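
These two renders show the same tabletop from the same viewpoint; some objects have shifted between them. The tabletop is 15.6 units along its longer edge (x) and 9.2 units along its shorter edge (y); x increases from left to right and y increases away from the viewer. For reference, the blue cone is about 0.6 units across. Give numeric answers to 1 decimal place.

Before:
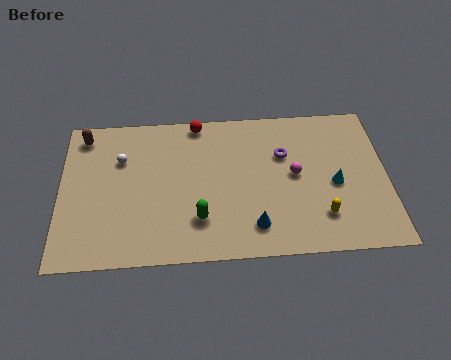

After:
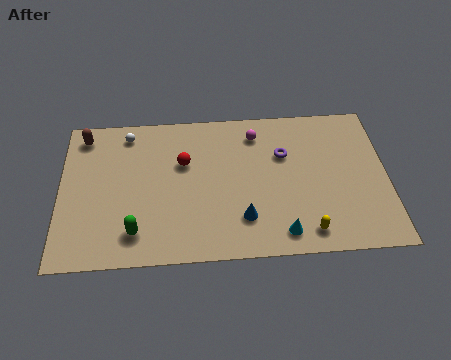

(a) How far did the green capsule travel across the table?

3.1

The green capsule moved from about (6.6, 2.4) to (3.6, 1.8), a distance of √(3.0² + 0.6²) ≈ 3.1.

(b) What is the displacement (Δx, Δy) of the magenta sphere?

(-1.8, 2.7)

The magenta sphere was at about (11.2, 4.8) and moved to about (9.4, 7.5).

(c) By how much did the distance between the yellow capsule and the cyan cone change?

-0.8

Before: roughly 2.0 units apart; after: 1.2. That's 0.8 units closer together.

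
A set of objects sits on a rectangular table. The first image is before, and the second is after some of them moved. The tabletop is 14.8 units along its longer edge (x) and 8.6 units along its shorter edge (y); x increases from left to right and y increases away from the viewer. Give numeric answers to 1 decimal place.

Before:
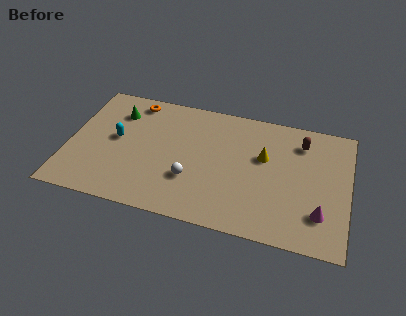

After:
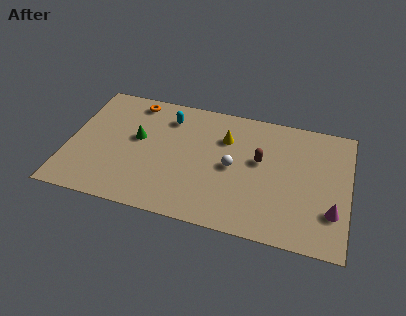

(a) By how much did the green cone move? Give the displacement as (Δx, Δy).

(1.2, -1.6)

The green cone started near (2.4, 6.5) and ended near (3.6, 4.9).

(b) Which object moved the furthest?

the cyan capsule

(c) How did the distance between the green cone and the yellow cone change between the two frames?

-3.2

Before: roughly 8.0 units apart; after: 4.8. That's 3.2 units closer together.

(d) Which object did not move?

the orange torus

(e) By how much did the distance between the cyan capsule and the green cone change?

+0.5

Before: roughly 1.9 units apart; after: 2.4. That's 0.5 units further apart.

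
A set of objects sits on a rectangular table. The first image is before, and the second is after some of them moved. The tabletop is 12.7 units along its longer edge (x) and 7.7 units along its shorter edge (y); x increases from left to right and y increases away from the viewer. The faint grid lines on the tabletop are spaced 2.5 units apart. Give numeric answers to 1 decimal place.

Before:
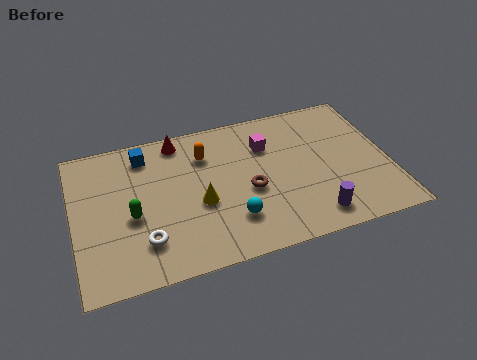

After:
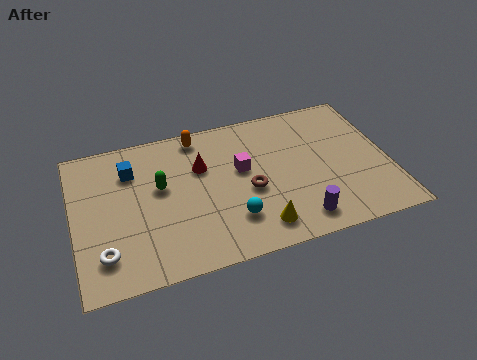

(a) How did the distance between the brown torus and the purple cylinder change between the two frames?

-0.4

They were about 3.2 units apart before and 2.8 after — 0.4 units closer together.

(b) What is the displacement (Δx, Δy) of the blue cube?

(-0.6, -0.7)

From the two frames, the blue cube sits at roughly (3.0, 6.4) before and (2.4, 5.7) after.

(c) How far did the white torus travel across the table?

1.6

The white torus was near (2.7, 1.9) before and (1.1, 1.7) after, so it travelled √(1.6² + 0.2²) ≈ 1.6 units.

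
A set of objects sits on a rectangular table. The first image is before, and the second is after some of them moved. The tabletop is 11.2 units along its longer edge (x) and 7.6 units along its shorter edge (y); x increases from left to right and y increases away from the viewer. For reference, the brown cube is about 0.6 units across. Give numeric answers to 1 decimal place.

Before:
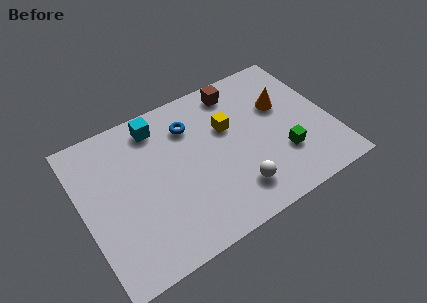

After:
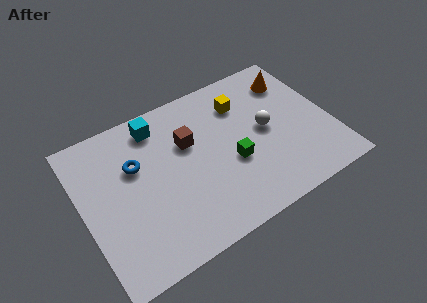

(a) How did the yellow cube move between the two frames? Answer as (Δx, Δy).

(0.8, 0.9)

From the two frames, the yellow cube sits at roughly (6.7, 4.8) before and (7.5, 5.7) after.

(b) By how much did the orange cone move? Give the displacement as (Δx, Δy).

(0.7, 1.1)

From the two frames, the orange cone sits at roughly (9.2, 4.8) before and (9.9, 5.9) after.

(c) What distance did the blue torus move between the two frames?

2.7

The blue torus was near (5.1, 5.7) before and (2.5, 4.9) after, so it travelled √(2.6² + 0.8²) ≈ 2.7 units.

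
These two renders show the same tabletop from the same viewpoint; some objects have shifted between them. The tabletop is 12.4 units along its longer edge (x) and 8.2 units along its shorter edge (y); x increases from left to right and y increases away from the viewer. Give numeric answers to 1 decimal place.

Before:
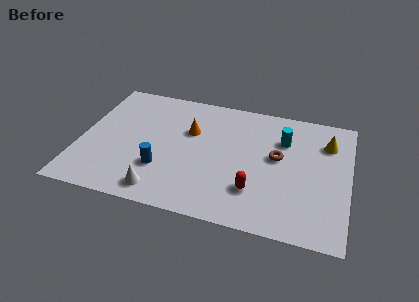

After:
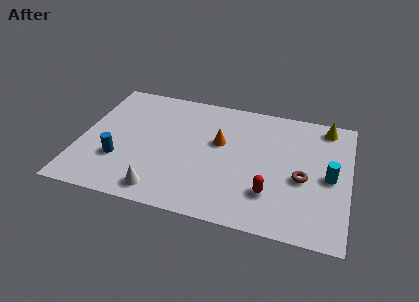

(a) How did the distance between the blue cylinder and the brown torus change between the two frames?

+2.8

They were about 5.6 units apart before and 8.4 after — 2.8 units further apart.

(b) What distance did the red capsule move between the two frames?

0.7

The red capsule moved from about (8.2, 2.2) to (8.9, 2.2), a distance of √(0.7² + 0.0²) ≈ 0.7.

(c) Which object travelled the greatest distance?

the cyan cylinder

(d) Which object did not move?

the white cone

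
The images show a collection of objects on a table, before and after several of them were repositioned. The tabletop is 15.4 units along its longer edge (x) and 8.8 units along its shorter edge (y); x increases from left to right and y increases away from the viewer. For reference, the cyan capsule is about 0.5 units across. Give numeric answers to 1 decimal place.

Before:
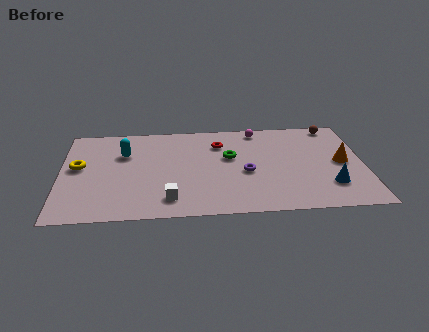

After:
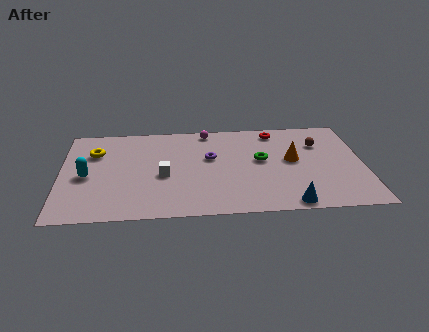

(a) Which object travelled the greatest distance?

the red torus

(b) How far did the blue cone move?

2.6

The blue cone moved from about (13.6, 2.3) to (11.5, 0.8), a distance of √(2.1² + 1.5²) ≈ 2.6.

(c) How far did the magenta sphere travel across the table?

2.6

The magenta sphere was near (10.1, 7.8) before and (7.5, 7.9) after, so it travelled √(2.6² + 0.1²) ≈ 2.6 units.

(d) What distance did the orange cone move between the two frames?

2.5

The orange cone moved from about (14.3, 4.4) to (11.8, 4.8), a distance of √(2.5² + 0.4²) ≈ 2.5.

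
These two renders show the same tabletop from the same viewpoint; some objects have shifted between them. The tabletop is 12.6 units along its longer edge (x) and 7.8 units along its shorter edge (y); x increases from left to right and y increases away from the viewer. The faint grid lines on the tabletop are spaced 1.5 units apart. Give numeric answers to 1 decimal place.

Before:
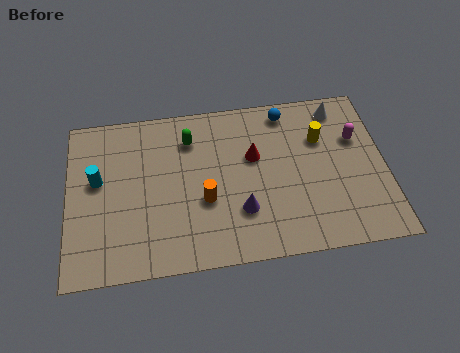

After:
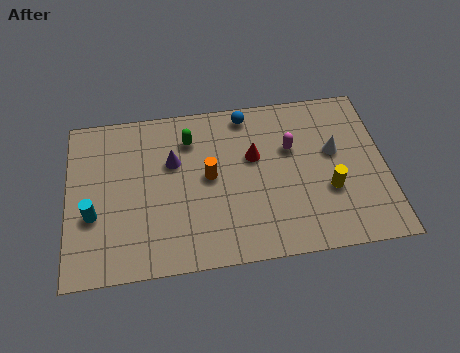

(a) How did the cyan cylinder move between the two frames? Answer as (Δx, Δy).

(-0.2, -1.6)

The cyan cylinder was at about (1.2, 4.5) and moved to about (1.0, 2.9).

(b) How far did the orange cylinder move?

1.1

The orange cylinder moved from about (5.4, 3.0) to (5.6, 4.1), a distance of √(0.2² + 1.1²) ≈ 1.1.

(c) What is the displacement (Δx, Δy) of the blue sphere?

(-1.6, 0.1)

The blue sphere started near (8.8, 6.8) and ended near (7.2, 6.9).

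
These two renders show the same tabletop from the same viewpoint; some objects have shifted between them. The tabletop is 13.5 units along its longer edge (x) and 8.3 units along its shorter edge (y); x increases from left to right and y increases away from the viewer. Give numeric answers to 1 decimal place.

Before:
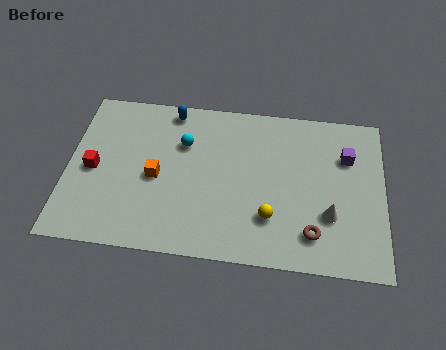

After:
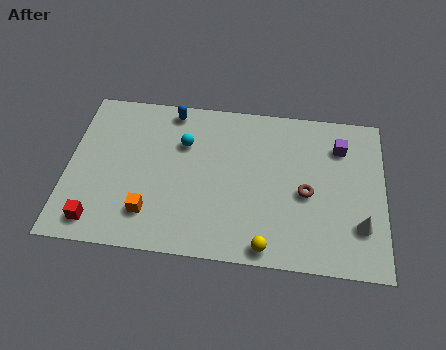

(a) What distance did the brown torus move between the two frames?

2.0

The brown torus was near (10.5, 1.7) before and (10.2, 3.7) after, so it travelled √(0.3² + 2.0²) ≈ 2.0 units.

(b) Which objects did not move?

the blue capsule and the cyan sphere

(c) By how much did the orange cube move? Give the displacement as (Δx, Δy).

(-0.2, -1.9)

The orange cube was at about (3.8, 3.8) and moved to about (3.6, 1.9).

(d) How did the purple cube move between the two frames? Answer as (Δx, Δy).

(-0.3, 0.5)

The purple cube was at about (11.9, 5.8) and moved to about (11.6, 6.3).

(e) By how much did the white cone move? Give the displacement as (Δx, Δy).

(1.3, -0.4)

The white cone started near (11.2, 2.7) and ended near (12.5, 2.3).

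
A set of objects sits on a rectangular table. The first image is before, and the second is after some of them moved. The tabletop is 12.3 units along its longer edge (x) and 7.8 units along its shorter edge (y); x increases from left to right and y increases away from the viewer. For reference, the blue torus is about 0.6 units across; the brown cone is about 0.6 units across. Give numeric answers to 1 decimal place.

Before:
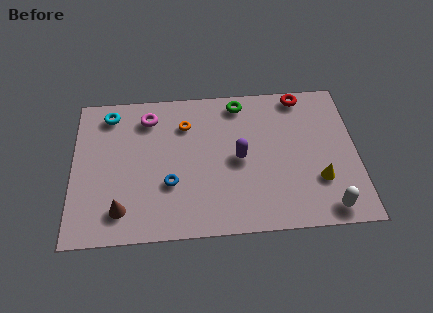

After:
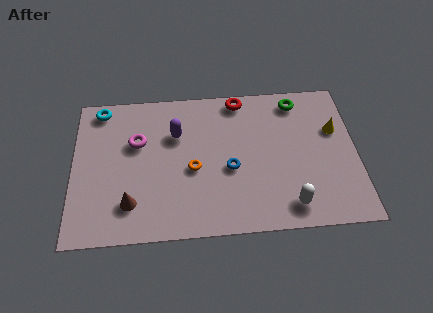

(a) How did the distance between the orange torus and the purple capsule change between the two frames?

-1.0

Before: roughly 3.0 units apart; after: 2.0. That's 1.0 units closer together.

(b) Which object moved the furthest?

the purple capsule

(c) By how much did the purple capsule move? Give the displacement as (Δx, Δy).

(-2.7, 1.5)

From the two frames, the purple capsule sits at roughly (7.2, 3.8) before and (4.5, 5.3) after.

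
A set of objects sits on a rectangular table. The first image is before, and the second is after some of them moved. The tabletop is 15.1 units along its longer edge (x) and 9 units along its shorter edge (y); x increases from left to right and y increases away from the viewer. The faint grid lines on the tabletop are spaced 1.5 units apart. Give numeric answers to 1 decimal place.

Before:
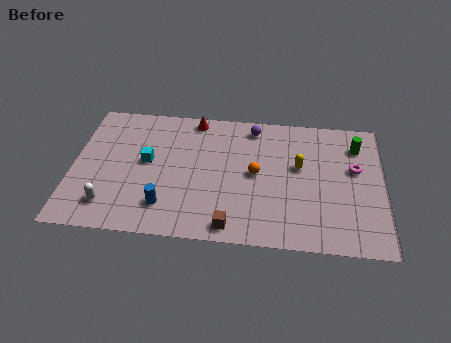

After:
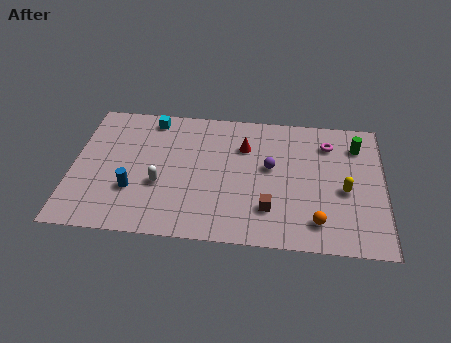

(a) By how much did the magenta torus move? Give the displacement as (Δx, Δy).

(-1.3, 1.6)

The magenta torus was at about (13.7, 5.4) and moved to about (12.4, 7.0).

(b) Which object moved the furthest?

the orange sphere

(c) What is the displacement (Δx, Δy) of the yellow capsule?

(2.2, -1.4)

The yellow capsule was at about (11.0, 5.3) and moved to about (13.2, 3.9).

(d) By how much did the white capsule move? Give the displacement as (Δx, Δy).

(2.4, 1.6)

The white capsule was at about (1.9, 1.8) and moved to about (4.3, 3.4).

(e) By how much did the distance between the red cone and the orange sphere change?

+1.2

Before: roughly 4.7 units apart; after: 5.9. That's 1.2 units further apart.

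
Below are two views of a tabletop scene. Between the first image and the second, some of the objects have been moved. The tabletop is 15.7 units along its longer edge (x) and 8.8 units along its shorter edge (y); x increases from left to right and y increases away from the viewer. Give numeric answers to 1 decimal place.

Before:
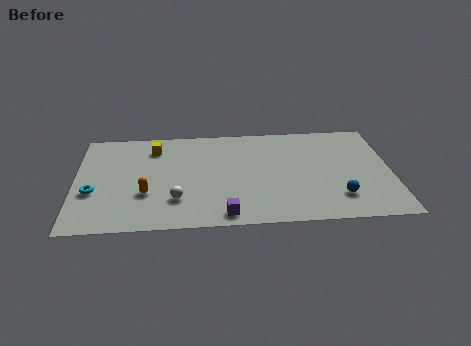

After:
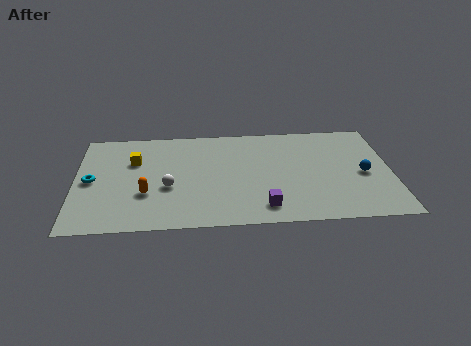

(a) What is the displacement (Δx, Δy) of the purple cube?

(1.9, 0.5)

From the two frames, the purple cube sits at roughly (7.4, 1.0) before and (9.3, 1.5) after.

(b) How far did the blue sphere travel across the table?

2.3

The blue sphere moved from about (13.0, 2.1) to (14.3, 4.0), a distance of √(1.3² + 1.9²) ≈ 2.3.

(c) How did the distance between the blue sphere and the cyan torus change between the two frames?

+1.3

The distance was about 12.2 in the first image and 13.5 in the second, so they moved 1.3 units further apart.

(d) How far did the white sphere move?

1.2

The white sphere was near (5.0, 2.4) before and (4.6, 3.5) after, so it travelled √(0.4² + 1.1²) ≈ 1.2 units.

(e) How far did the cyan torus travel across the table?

1.0

The cyan torus was near (0.9, 3.3) before and (0.8, 4.3) after, so it travelled √(0.1² + 1.0²) ≈ 1.0 units.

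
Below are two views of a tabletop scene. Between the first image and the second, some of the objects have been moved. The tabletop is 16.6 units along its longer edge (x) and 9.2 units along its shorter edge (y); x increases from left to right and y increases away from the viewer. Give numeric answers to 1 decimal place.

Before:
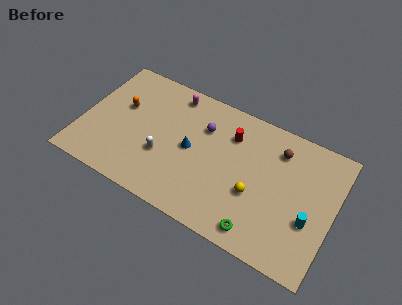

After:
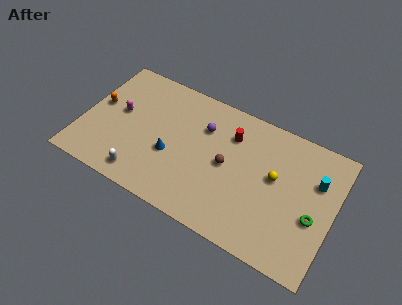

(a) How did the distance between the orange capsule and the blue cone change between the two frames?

+0.4

They were about 4.9 units apart before and 5.3 after — 0.4 units further apart.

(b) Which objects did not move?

the purple sphere and the red cylinder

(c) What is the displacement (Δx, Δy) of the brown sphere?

(-3.1, -2.6)

From the two frames, the brown sphere sits at roughly (12.7, 7.2) before and (9.6, 4.6) after.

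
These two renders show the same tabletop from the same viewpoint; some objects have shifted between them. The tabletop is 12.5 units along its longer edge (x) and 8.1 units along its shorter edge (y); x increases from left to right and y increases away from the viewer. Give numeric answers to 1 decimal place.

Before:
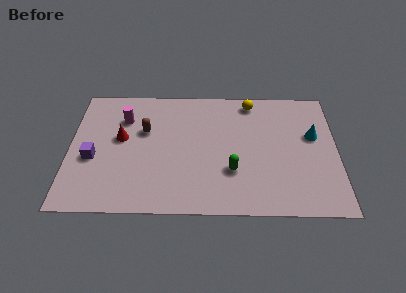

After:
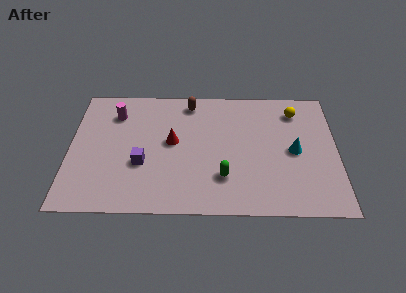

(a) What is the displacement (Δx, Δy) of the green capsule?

(-0.4, -0.4)

The green capsule was at about (7.6, 2.6) and moved to about (7.2, 2.2).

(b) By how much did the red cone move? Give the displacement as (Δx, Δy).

(2.4, -0.2)

From the two frames, the red cone sits at roughly (2.4, 4.6) before and (4.8, 4.4) after.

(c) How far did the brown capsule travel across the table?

2.8

The brown capsule moved from about (3.5, 5.1) to (5.6, 7.0), a distance of √(2.1² + 1.9²) ≈ 2.8.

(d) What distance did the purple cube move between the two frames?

2.3

The purple cube was near (1.1, 3.3) before and (3.4, 3.0) after, so it travelled √(2.3² + 0.3²) ≈ 2.3 units.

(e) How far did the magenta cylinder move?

0.5

The magenta cylinder moved from about (2.5, 5.9) to (2.1, 6.2), a distance of √(0.4² + 0.3²) ≈ 0.5.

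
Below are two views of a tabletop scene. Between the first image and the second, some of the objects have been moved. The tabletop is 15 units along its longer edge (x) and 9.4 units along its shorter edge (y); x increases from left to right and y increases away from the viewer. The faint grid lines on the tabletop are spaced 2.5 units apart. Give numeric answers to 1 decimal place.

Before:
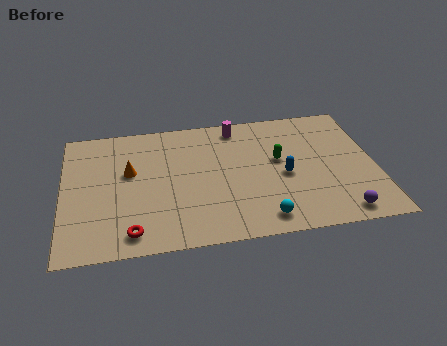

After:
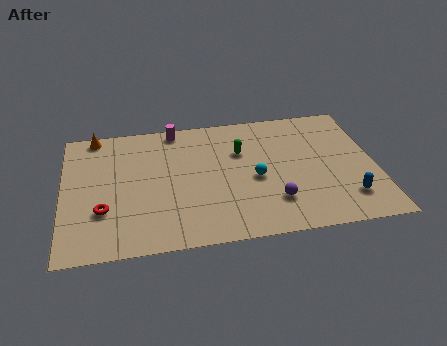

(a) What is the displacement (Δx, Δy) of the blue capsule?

(2.9, -2.1)

The blue capsule was at about (10.6, 4.2) and moved to about (13.5, 2.1).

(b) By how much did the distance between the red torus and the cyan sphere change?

+1.2

Before: roughly 6.2 units apart; after: 7.4. That's 1.2 units further apart.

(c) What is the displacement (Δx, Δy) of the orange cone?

(-1.6, 3.0)

The orange cone was at about (3.2, 5.6) and moved to about (1.6, 8.6).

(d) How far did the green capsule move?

2.0

From (10.4, 5.4) to (8.6, 6.3), the green capsule covered √(1.8² + 0.9²) ≈ 2.0 units.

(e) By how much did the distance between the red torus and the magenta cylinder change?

-2.1

The distance was about 8.7 in the first image and 6.6 in the second, so they moved 2.1 units closer together.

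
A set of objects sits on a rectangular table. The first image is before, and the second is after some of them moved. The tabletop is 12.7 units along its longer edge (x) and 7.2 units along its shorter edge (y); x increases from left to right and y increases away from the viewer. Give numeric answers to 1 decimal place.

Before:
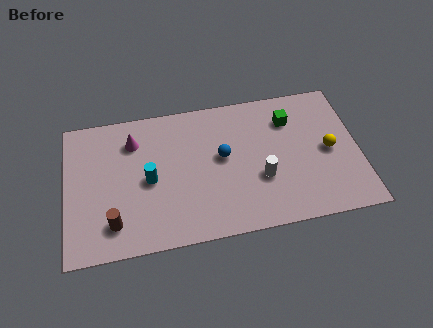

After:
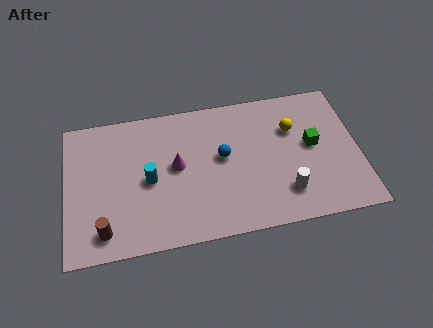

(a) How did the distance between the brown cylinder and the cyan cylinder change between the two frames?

+0.5

The distance was about 2.5 in the first image and 3.0 in the second, so they moved 0.5 units further apart.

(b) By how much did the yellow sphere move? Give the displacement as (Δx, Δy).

(-1.5, 1.4)

The yellow sphere started near (11.4, 3.5) and ended near (9.9, 4.9).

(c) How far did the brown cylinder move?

0.5

The brown cylinder was near (2.0, 1.5) before and (1.6, 1.2) after, so it travelled √(0.4² + 0.3²) ≈ 0.5 units.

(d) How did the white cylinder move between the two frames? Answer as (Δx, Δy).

(1.0, -0.9)

The white cylinder was at about (8.4, 2.6) and moved to about (9.4, 1.7).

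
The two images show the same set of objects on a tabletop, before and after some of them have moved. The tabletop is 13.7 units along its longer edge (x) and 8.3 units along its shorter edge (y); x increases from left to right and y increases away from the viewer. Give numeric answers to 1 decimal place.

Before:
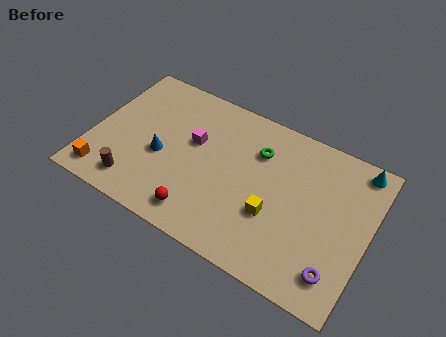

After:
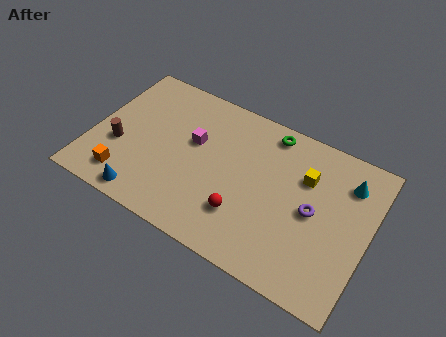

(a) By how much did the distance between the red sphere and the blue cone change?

+1.7

They were about 3.2 units apart before and 4.9 after — 1.7 units further apart.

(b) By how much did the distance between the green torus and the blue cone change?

+3.2

The distance was about 5.1 in the first image and 8.3 in the second, so they moved 3.2 units further apart.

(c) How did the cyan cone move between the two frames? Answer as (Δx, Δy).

(-0.4, -1.0)

From the two frames, the cyan cone sits at roughly (12.8, 7.4) before and (12.4, 6.4) after.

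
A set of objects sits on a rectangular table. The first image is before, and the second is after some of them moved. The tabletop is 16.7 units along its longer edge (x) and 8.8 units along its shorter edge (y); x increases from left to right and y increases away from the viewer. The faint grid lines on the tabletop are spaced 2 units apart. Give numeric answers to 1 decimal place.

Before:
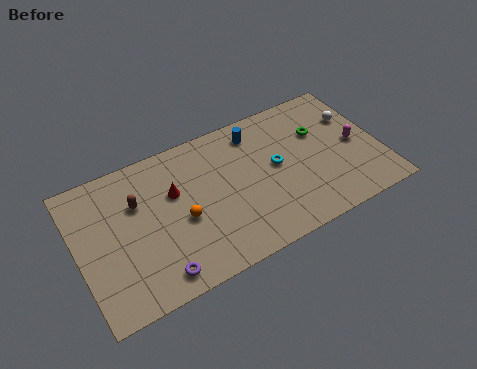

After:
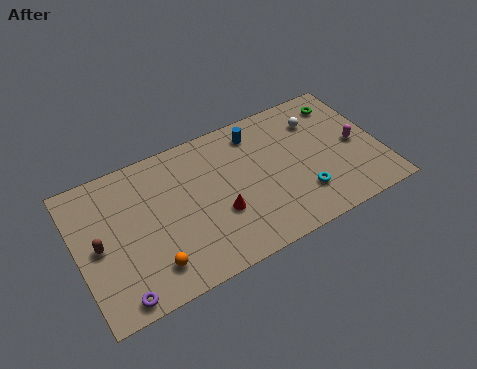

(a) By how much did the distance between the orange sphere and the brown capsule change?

+0.6

Before: roughly 3.0 units apart; after: 3.6. That's 0.6 units further apart.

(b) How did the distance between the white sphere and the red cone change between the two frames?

-3.3

They were about 10.2 units apart before and 6.9 after — 3.3 units closer together.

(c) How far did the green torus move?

2.1

The green torus was near (13.6, 5.8) before and (15.1, 7.2) after, so it travelled √(1.5² + 1.4²) ≈ 2.1 units.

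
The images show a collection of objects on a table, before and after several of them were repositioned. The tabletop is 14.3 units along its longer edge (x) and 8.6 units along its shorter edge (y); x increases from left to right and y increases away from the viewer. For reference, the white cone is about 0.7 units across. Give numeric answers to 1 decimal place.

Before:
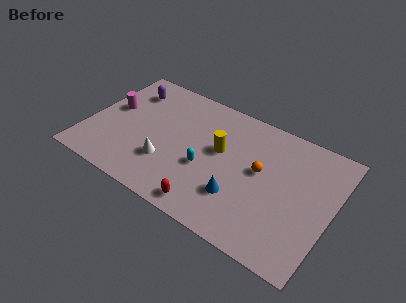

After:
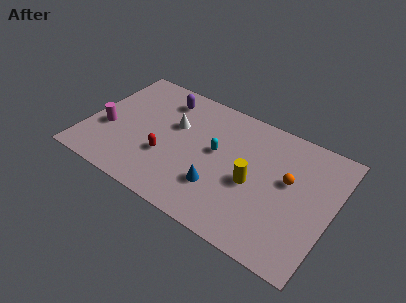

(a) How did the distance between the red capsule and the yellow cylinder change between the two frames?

+1.1

They were about 4.0 units apart before and 5.1 after — 1.1 units further apart.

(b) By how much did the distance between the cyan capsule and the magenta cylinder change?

+0.4

Before: roughly 6.1 units apart; after: 6.5. That's 0.4 units further apart.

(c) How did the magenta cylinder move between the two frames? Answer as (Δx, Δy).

(0.0, -1.6)

The magenta cylinder was at about (1.2, 4.9) and moved to about (1.2, 3.3).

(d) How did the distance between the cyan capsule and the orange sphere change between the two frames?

+0.9

The distance was about 3.3 in the first image and 4.2 in the second, so they moved 0.9 units further apart.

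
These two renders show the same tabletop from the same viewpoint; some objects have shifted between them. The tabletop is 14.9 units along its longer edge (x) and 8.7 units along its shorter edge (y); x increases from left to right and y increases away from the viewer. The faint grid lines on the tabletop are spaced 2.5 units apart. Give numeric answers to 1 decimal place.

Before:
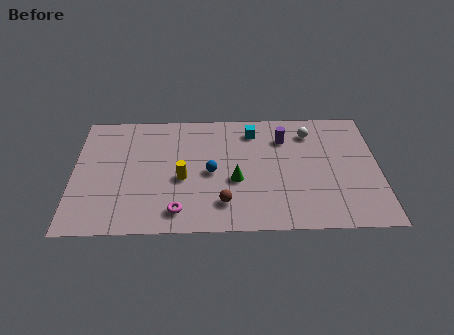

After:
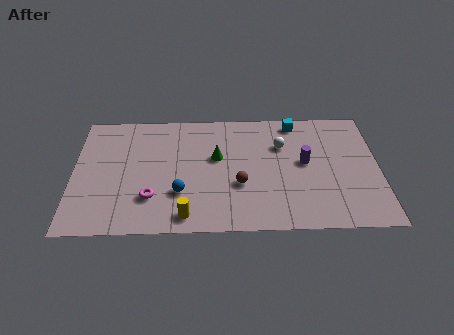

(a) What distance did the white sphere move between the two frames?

1.7

The white sphere moved from about (11.6, 6.9) to (10.2, 6.0), a distance of √(1.4² + 0.9²) ≈ 1.7.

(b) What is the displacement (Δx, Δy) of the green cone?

(-0.9, 1.7)

The green cone started near (7.9, 3.5) and ended near (7.0, 5.2).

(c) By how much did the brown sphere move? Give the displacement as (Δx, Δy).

(0.8, 1.3)

The brown sphere started near (7.3, 1.9) and ended near (8.1, 3.2).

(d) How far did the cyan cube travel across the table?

2.2

The cyan cube moved from about (8.8, 7.1) to (10.9, 7.7), a distance of √(2.1² + 0.6²) ≈ 2.2.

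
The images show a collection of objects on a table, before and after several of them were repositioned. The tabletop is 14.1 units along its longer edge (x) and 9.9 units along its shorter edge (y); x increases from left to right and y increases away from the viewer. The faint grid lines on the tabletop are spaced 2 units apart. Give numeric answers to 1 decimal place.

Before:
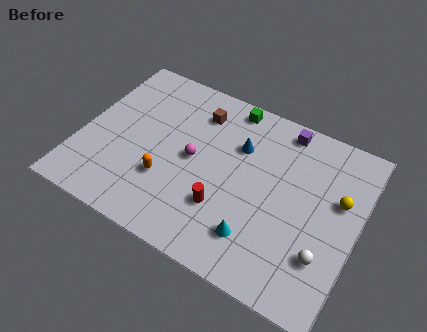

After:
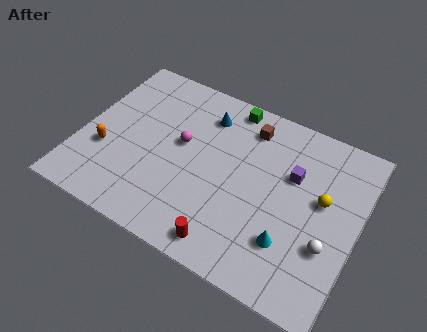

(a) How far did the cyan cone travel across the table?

1.7

The cyan cone moved from about (9.4, 2.2) to (11.0, 2.7), a distance of √(1.6² + 0.5²) ≈ 1.7.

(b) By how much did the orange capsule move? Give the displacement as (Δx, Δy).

(-3.2, 0.3)

The orange capsule started near (4.6, 3.2) and ended near (1.4, 3.5).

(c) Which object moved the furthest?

the orange capsule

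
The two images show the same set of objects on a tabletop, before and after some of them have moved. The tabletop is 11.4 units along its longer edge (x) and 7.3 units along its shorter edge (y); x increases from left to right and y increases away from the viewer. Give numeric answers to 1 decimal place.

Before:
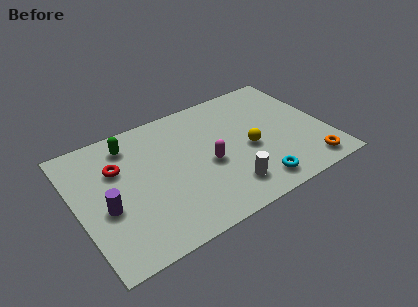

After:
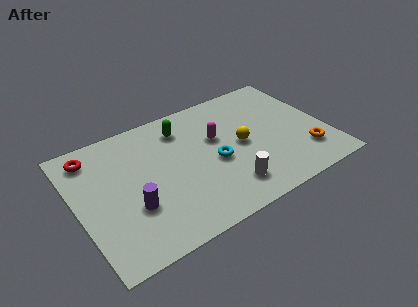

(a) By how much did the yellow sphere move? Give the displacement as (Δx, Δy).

(-0.3, 0.4)

From the two frames, the yellow sphere sits at roughly (7.8, 3.2) before and (7.5, 3.6) after.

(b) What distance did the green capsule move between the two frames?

2.4

The green capsule moved from about (2.7, 6.0) to (5.1, 5.8), a distance of √(2.4² + 0.2²) ≈ 2.4.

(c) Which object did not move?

the white cylinder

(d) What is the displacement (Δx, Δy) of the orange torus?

(0.0, 0.8)

The orange torus was at about (10.2, 1.0) and moved to about (10.2, 1.8).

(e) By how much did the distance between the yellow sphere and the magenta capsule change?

-0.6

The distance was about 1.9 in the first image and 1.3 in the second, so they moved 0.6 units closer together.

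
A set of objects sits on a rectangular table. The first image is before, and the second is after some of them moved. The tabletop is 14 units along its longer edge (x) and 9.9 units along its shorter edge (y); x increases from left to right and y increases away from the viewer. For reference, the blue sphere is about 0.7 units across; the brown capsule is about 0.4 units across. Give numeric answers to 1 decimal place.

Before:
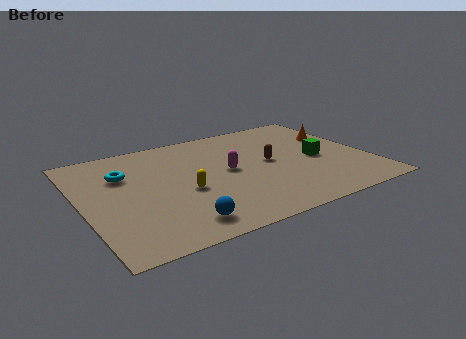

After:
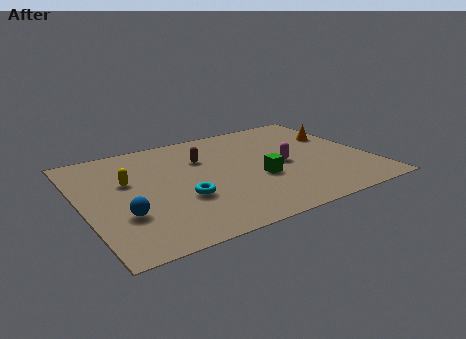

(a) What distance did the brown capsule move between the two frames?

3.5

From (9.2, 5.1) to (6.1, 6.8), the brown capsule covered √(3.1² + 1.7²) ≈ 3.5 units.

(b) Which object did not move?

the orange cone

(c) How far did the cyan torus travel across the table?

4.1

From (2.2, 6.8) to (4.6, 3.5), the cyan torus covered √(2.4² + 3.3²) ≈ 4.1 units.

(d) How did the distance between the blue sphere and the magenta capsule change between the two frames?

+3.5

Before: roughly 4.7 units apart; after: 8.2. That's 3.5 units further apart.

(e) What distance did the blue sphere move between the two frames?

2.9

From (4.1, 1.5) to (1.7, 3.2), the blue sphere covered √(2.4² + 1.7²) ≈ 2.9 units.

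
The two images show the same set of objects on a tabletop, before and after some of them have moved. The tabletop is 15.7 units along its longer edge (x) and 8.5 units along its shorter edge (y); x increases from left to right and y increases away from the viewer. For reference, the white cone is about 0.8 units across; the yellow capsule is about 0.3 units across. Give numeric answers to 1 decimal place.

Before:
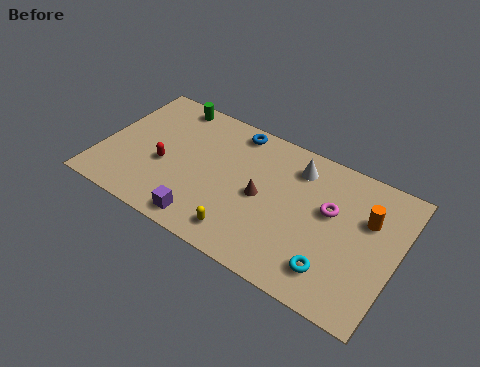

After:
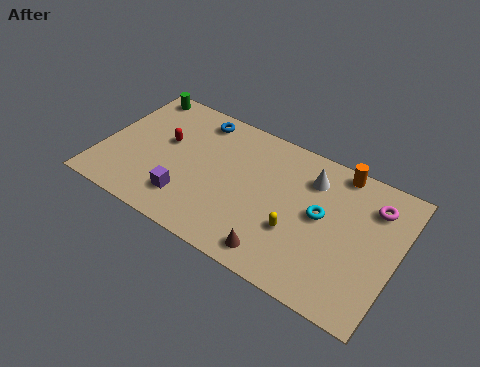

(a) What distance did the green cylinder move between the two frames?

1.8

From (3.0, 7.6) to (1.2, 7.6), the green cylinder covered √(1.8² + 0.0²) ≈ 1.8 units.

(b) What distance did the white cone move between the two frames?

0.9

The white cone was near (10.1, 6.8) before and (10.9, 6.5) after, so it travelled √(0.8² + 0.3²) ≈ 0.9 units.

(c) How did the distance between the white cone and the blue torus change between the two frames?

+2.8

Before: roughly 3.6 units apart; after: 6.4. That's 2.8 units further apart.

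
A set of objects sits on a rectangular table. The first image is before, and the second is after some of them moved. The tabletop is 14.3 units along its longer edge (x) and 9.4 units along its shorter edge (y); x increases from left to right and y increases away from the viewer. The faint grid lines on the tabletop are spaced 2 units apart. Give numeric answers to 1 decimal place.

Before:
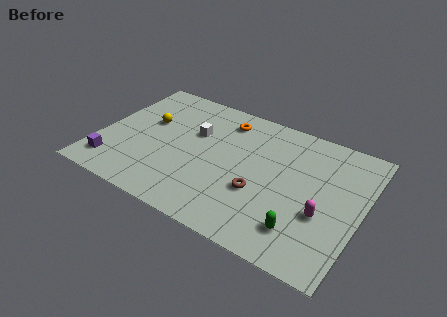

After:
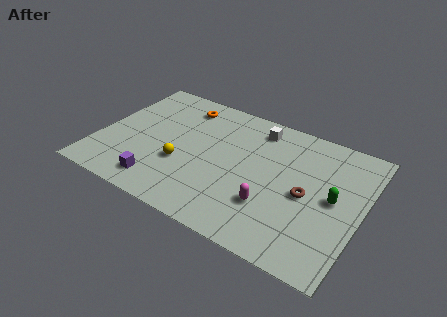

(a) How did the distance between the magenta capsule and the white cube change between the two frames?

-2.5

Before: roughly 7.8 units apart; after: 5.3. That's 2.5 units closer together.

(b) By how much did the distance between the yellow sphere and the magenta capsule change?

-5.2

They were about 10.2 units apart before and 5.0 after — 5.2 units closer together.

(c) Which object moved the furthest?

the white cube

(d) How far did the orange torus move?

2.4

The orange torus was near (6.4, 7.7) before and (4.0, 7.8) after, so it travelled √(2.4² + 0.1²) ≈ 2.4 units.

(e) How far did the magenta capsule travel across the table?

2.8

The magenta capsule was near (12.4, 3.5) before and (9.7, 2.8) after, so it travelled √(2.7² + 0.7²) ≈ 2.8 units.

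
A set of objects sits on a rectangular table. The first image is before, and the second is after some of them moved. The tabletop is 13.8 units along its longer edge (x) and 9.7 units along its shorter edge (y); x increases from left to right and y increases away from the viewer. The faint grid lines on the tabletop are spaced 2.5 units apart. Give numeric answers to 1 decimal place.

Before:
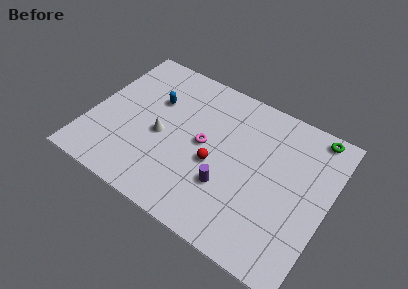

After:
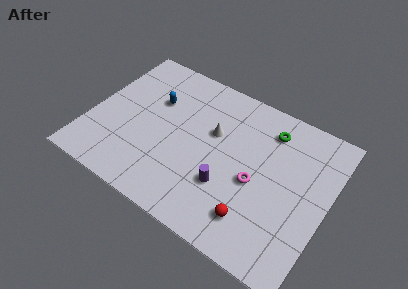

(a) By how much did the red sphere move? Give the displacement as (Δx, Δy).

(2.7, -2.1)

The red sphere started near (7.4, 4.1) and ended near (10.1, 2.0).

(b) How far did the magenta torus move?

3.3

The magenta torus moved from about (6.6, 5.0) to (9.8, 4.2), a distance of √(3.2² + 0.8²) ≈ 3.3.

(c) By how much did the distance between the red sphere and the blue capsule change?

+3.4

The distance was about 4.6 in the first image and 8.0 in the second, so they moved 3.4 units further apart.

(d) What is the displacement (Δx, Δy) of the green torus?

(-2.5, -1.0)

The green torus started near (12.5, 8.8) and ended near (10.0, 7.8).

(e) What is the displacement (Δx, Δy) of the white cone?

(2.8, 1.7)

The white cone started near (4.2, 4.3) and ended near (7.0, 6.0).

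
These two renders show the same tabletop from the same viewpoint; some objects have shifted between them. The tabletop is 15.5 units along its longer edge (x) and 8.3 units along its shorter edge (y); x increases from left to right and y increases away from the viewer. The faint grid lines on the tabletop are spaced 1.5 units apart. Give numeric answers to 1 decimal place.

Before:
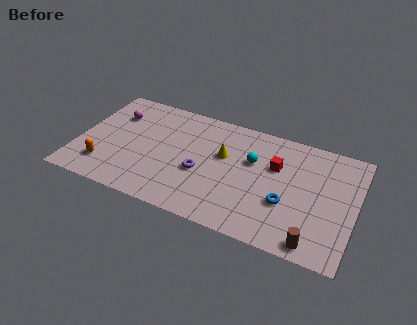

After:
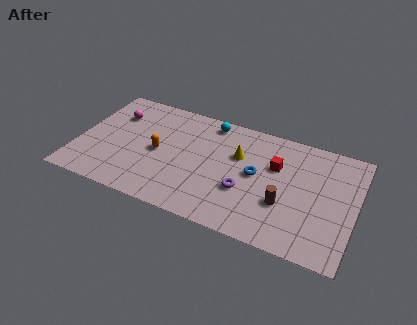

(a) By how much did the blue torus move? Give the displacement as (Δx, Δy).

(-1.8, 1.4)

The blue torus was at about (11.8, 3.0) and moved to about (10.0, 4.4).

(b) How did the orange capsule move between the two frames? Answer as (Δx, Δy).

(2.8, 2.1)

The orange capsule was at about (1.7, 1.9) and moved to about (4.5, 4.0).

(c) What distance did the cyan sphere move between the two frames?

3.3

From (9.7, 5.3) to (7.1, 7.3), the cyan sphere covered √(2.6² + 2.0²) ≈ 3.3 units.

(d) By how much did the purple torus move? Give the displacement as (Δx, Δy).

(2.5, -0.4)

The purple torus started near (7.0, 3.4) and ended near (9.5, 3.0).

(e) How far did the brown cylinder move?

2.7

From (13.5, 0.9) to (11.7, 2.9), the brown cylinder covered √(1.8² + 2.0²) ≈ 2.7 units.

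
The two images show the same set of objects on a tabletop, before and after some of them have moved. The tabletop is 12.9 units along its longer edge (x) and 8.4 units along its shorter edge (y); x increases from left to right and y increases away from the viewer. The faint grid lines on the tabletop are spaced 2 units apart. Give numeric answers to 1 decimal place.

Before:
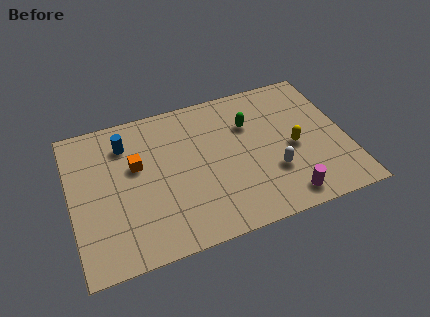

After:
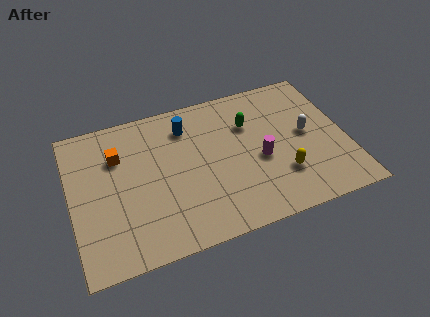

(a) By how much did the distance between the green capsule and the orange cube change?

+0.8

They were about 5.4 units apart before and 6.2 after — 0.8 units further apart.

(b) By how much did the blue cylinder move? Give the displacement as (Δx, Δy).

(2.9, 0.1)

The blue cylinder was at about (2.7, 6.5) and moved to about (5.6, 6.6).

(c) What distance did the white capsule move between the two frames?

2.5

The white capsule moved from about (9.3, 2.7) to (11.1, 4.4), a distance of √(1.8² + 1.7²) ≈ 2.5.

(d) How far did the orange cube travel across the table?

1.1

The orange cube was near (3.1, 5.1) before and (2.3, 5.9) after, so it travelled √(0.8² + 0.8²) ≈ 1.1 units.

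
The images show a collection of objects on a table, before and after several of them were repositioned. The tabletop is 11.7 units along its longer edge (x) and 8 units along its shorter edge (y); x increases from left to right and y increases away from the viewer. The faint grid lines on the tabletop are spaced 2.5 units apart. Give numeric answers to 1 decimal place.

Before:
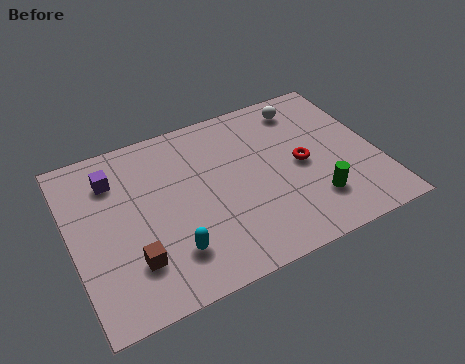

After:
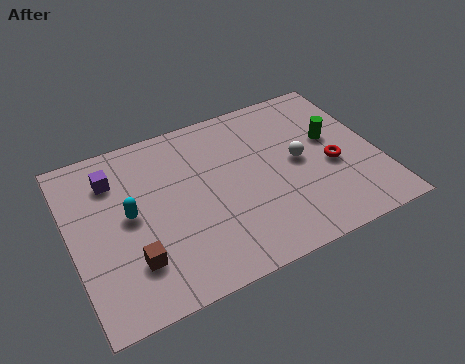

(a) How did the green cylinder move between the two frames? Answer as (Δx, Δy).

(1.1, 2.7)

The green cylinder was at about (9.0, 2.0) and moved to about (10.1, 4.7).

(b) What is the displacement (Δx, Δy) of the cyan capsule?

(-1.3, 2.3)

The cyan capsule was at about (3.5, 1.9) and moved to about (2.2, 4.2).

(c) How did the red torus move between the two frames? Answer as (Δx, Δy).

(1.1, -0.5)

From the two frames, the red torus sits at roughly (8.8, 3.9) before and (9.9, 3.4) after.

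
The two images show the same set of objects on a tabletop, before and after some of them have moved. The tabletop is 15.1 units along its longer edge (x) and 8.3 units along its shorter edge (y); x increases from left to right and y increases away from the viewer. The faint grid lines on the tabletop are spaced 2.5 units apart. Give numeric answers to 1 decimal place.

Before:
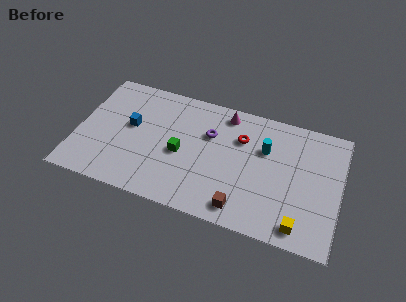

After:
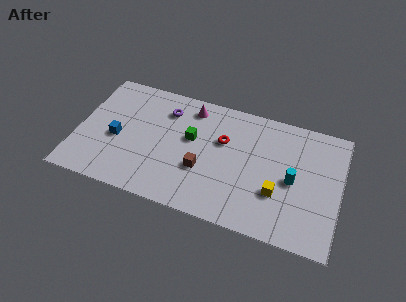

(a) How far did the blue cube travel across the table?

1.3

The blue cube was near (3.0, 4.7) before and (2.3, 3.6) after, so it travelled √(0.7² + 1.1²) ≈ 1.3 units.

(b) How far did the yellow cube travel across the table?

2.2

The yellow cube was near (13.0, 1.1) before and (11.6, 2.8) after, so it travelled √(1.4² + 1.7²) ≈ 2.2 units.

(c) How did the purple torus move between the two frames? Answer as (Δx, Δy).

(-2.6, 0.9)

From the two frames, the purple torus sits at roughly (7.5, 5.5) before and (4.9, 6.4) after.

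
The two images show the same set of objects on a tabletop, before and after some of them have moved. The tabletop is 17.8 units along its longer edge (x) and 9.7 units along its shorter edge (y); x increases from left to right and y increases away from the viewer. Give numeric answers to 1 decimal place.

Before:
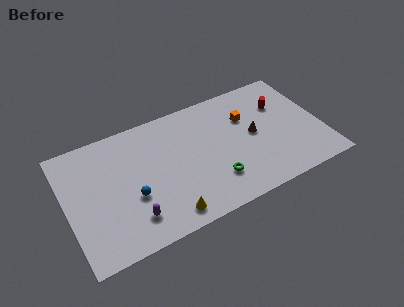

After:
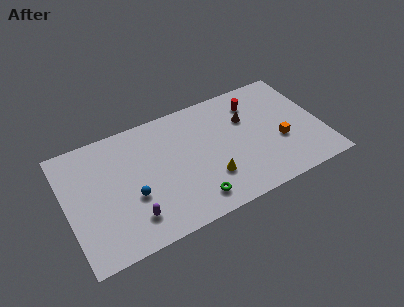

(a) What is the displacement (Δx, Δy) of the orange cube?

(2.0, -2.9)

The orange cube was at about (12.8, 6.6) and moved to about (14.8, 3.7).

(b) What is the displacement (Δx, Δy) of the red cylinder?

(-1.8, 0.9)

The red cylinder was at about (15.3, 6.7) and moved to about (13.5, 7.6).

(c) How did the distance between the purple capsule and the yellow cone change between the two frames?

+3.1

Before: roughly 2.4 units apart; after: 5.5. That's 3.1 units further apart.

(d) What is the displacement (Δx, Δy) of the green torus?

(-1.6, -0.9)

From the two frames, the green torus sits at roughly (10.0, 2.5) before and (8.4, 1.6) after.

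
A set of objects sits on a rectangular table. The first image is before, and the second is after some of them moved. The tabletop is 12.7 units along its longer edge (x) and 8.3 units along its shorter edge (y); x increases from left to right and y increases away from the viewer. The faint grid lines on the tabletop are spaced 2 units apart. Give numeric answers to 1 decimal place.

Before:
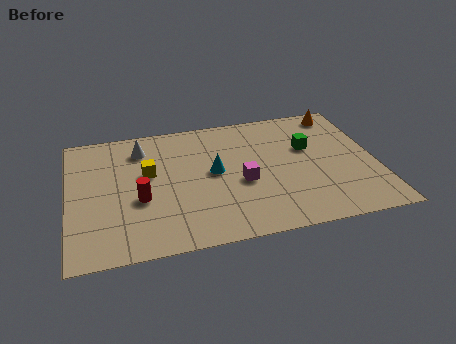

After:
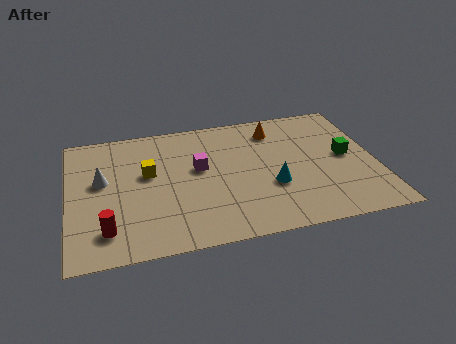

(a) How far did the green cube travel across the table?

1.7

The green cube was near (10.0, 5.2) before and (11.5, 4.3) after, so it travelled √(1.5² + 0.9²) ≈ 1.7 units.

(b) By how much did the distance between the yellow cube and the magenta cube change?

-1.9

Before: roughly 4.0 units apart; after: 2.1. That's 1.9 units closer together.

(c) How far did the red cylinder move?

2.1

From (2.9, 3.3) to (1.5, 1.7), the red cylinder covered √(1.4² + 1.6²) ≈ 2.1 units.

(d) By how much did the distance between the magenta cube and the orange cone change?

-2.0

The distance was about 5.8 in the first image and 3.8 in the second, so they moved 2.0 units closer together.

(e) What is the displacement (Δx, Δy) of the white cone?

(-1.7, -1.8)

The white cone was at about (3.1, 6.6) and moved to about (1.4, 4.8).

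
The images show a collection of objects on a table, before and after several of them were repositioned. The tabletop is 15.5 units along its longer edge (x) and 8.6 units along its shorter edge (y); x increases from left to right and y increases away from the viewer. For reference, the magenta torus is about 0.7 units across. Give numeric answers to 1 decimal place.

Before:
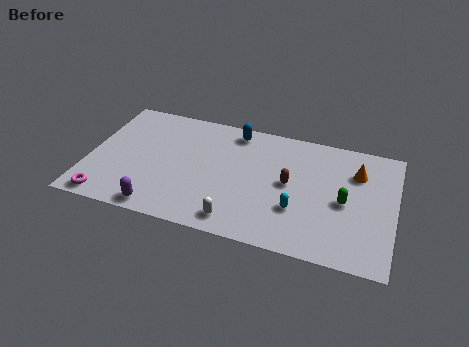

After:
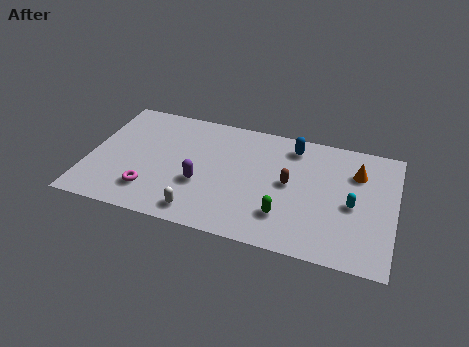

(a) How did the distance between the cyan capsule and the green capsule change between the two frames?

+1.1

Before: roughly 2.6 units apart; after: 3.7. That's 1.1 units further apart.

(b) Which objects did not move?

the orange cone and the brown capsule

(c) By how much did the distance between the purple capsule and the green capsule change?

-5.2

Before: roughly 9.6 units apart; after: 4.4. That's 5.2 units closer together.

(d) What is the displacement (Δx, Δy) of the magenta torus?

(2.1, 1.1)

From the two frames, the magenta torus sits at roughly (1.2, 0.9) before and (3.3, 2.0) after.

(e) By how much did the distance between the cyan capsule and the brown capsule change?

+1.5

The distance was about 1.8 in the first image and 3.3 in the second, so they moved 1.5 units further apart.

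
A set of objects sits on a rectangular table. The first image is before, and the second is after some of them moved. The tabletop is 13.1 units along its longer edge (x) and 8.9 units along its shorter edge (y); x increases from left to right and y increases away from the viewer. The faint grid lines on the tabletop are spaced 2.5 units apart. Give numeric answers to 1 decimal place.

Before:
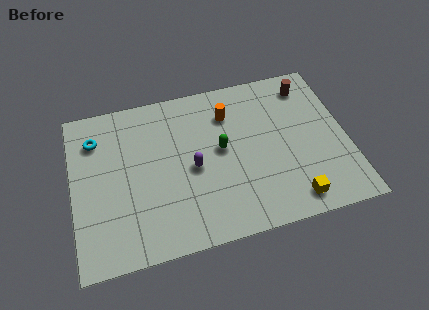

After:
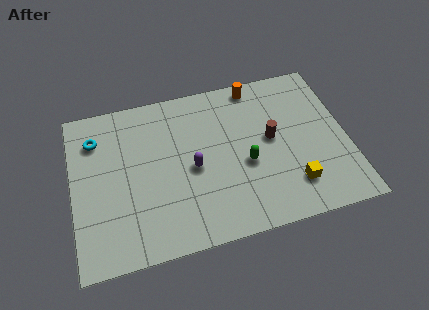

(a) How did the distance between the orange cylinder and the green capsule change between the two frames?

+2.4

They were about 2.0 units apart before and 4.4 after — 2.4 units further apart.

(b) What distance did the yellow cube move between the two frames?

0.8

The yellow cube was near (10.2, 1.2) before and (10.3, 2.0) after, so it travelled √(0.1² + 0.8²) ≈ 0.8 units.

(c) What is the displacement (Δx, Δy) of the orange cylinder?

(1.4, 1.3)

The orange cylinder was at about (7.6, 6.7) and moved to about (9.0, 8.0).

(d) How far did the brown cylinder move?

3.3

From (11.5, 7.4) to (9.5, 4.8), the brown cylinder covered √(2.0² + 2.6²) ≈ 3.3 units.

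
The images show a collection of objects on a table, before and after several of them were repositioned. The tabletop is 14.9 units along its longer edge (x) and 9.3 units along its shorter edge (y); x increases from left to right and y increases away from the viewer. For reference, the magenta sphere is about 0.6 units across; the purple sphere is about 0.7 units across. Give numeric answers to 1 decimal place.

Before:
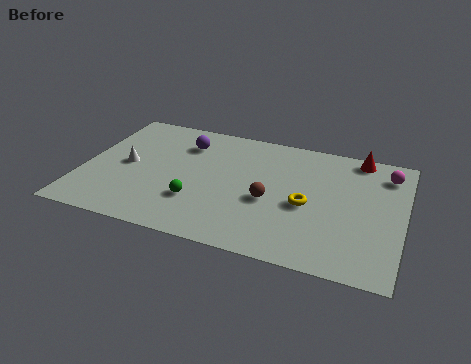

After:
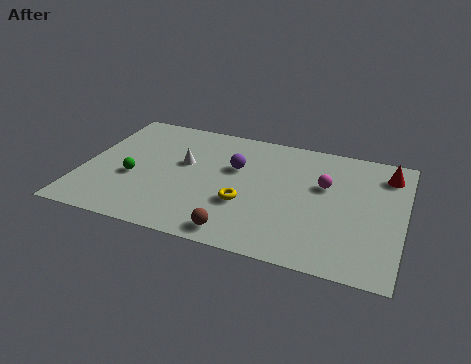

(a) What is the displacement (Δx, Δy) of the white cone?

(2.6, 0.9)

The white cone was at about (2.0, 4.6) and moved to about (4.6, 5.5).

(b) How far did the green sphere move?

3.2

From (5.5, 2.8) to (2.4, 3.7), the green sphere covered √(3.1² + 0.9²) ≈ 3.2 units.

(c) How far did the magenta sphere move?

3.3

The magenta sphere was near (14.0, 7.5) before and (11.2, 5.8) after, so it travelled √(2.8² + 1.7²) ≈ 3.3 units.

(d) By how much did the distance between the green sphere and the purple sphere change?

+0.7

They were about 4.4 units apart before and 5.1 after — 0.7 units further apart.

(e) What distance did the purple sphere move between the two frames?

2.8

The purple sphere was near (4.5, 7.1) before and (7.0, 5.9) after, so it travelled √(2.5² + 1.2²) ≈ 2.8 units.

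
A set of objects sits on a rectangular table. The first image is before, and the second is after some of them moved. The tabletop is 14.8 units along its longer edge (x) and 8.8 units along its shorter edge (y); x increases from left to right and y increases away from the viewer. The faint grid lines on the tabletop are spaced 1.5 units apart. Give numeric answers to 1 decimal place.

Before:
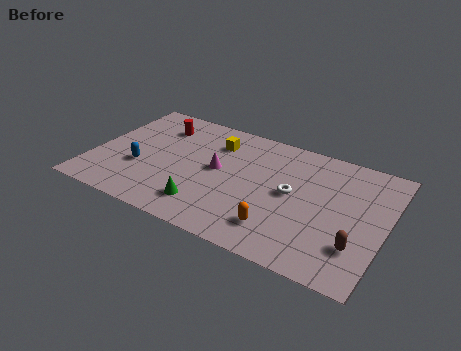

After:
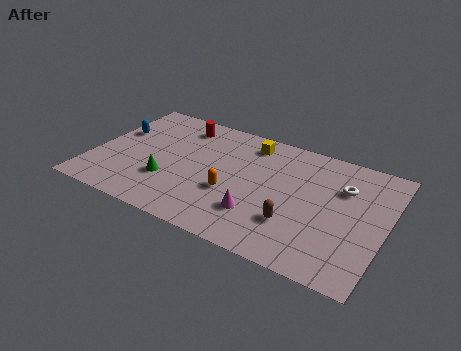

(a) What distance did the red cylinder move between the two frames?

1.2

The red cylinder was near (2.9, 6.8) before and (4.0, 7.3) after, so it travelled √(1.1² + 0.5²) ≈ 1.2 units.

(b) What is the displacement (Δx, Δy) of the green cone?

(-2.1, 1.0)

From the two frames, the green cone sits at roughly (6.1, 1.8) before and (4.0, 2.8) after.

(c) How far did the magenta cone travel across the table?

3.3

From (6.3, 4.7) to (8.7, 2.4), the magenta cone covered √(2.4² + 2.3²) ≈ 3.3 units.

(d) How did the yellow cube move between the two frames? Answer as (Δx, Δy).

(1.7, 0.7)

The yellow cube was at about (5.9, 6.7) and moved to about (7.6, 7.4).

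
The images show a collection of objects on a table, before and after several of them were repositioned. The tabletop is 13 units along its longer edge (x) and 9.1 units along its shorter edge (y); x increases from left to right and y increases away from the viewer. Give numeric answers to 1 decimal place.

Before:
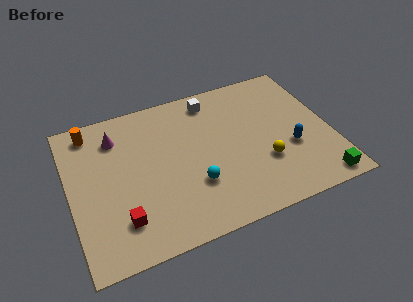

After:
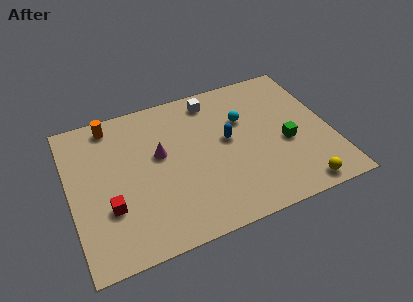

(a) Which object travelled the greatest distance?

the cyan sphere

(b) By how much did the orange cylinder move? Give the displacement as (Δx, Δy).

(1.0, 0.1)

From the two frames, the orange cylinder sits at roughly (1.3, 7.9) before and (2.3, 8.0) after.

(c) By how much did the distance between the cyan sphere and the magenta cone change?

-1.1

The distance was about 5.5 in the first image and 4.4 in the second, so they moved 1.1 units closer together.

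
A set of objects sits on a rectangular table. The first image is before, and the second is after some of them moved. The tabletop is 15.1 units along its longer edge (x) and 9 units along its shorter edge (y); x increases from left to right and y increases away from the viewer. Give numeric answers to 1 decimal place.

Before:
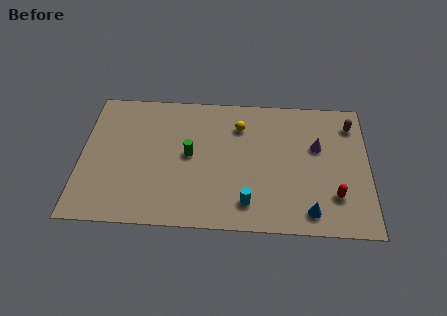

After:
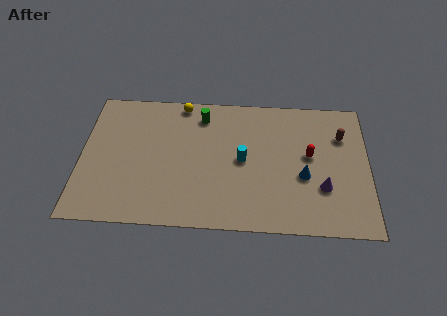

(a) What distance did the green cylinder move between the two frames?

2.8

From (5.7, 4.7) to (6.3, 7.4), the green cylinder covered √(0.6² + 2.7²) ≈ 2.8 units.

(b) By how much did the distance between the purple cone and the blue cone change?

-3.1

They were about 4.3 units apart before and 1.2 after — 3.1 units closer together.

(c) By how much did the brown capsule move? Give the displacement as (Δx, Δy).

(-0.5, -0.8)

The brown capsule was at about (14.2, 7.2) and moved to about (13.7, 6.4).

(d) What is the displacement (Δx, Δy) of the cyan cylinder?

(-0.3, 2.8)

The cyan cylinder started near (8.8, 1.7) and ended near (8.5, 4.5).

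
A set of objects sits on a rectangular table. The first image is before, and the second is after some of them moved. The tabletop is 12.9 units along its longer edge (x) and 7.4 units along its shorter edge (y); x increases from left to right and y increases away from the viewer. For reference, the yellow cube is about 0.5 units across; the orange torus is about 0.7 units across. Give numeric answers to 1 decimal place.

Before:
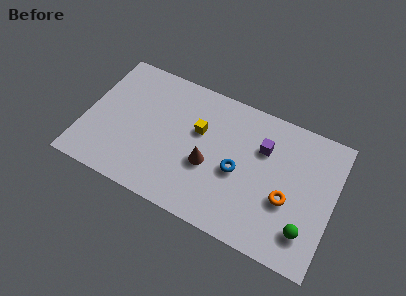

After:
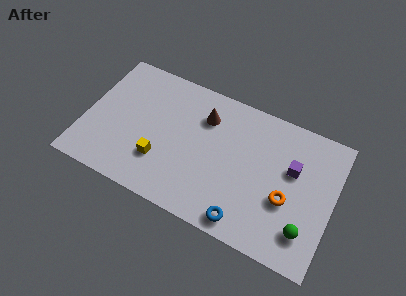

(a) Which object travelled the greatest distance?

the yellow cube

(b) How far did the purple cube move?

1.7

The purple cube was near (9.1, 5.1) before and (10.7, 4.6) after, so it travelled √(1.6² + 0.5²) ≈ 1.7 units.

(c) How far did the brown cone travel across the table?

2.5

From (6.5, 3.0) to (6.0, 5.5), the brown cone covered √(0.5² + 2.5²) ≈ 2.5 units.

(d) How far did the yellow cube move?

2.9

The yellow cube was near (5.8, 4.6) before and (4.1, 2.2) after, so it travelled √(1.7² + 2.4²) ≈ 2.9 units.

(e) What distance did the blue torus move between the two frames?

2.5

The blue torus moved from about (8.0, 3.3) to (8.7, 0.9), a distance of √(0.7² + 2.4²) ≈ 2.5.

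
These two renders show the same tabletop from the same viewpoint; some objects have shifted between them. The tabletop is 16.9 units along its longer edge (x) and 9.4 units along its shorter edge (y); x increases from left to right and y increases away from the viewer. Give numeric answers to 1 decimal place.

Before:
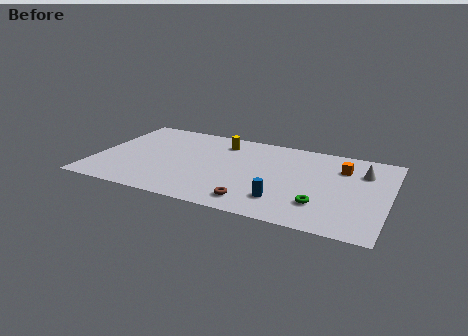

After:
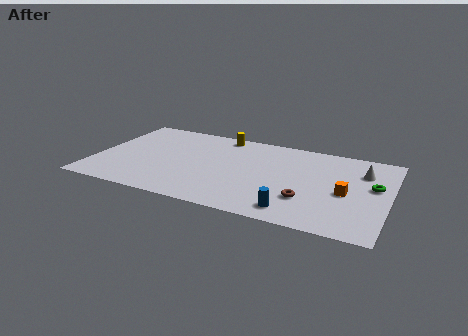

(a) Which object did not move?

the white cone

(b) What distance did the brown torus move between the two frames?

3.2

The brown torus moved from about (9.5, 1.5) to (12.4, 2.8), a distance of √(2.9² + 1.3²) ≈ 3.2.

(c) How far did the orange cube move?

2.7

The orange cube was near (14.1, 6.9) before and (14.5, 4.2) after, so it travelled √(0.4² + 2.7²) ≈ 2.7 units.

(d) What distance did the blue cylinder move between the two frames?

1.1

From (11.1, 2.2) to (11.8, 1.4), the blue cylinder covered √(0.7² + 0.8²) ≈ 1.1 units.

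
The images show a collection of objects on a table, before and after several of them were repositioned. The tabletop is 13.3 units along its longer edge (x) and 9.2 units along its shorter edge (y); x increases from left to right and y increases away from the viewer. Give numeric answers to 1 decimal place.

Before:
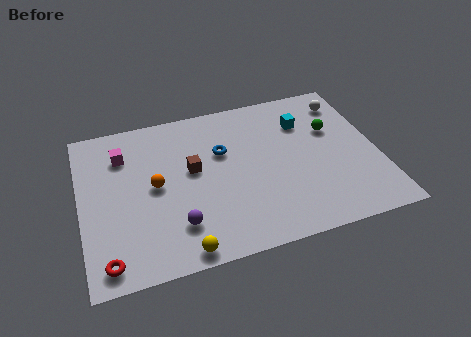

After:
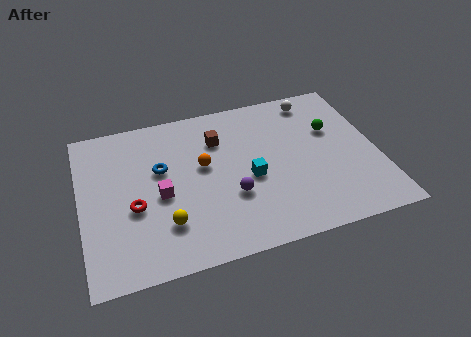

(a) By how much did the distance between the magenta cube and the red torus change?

-4.6

Before: roughly 5.9 units apart; after: 1.3. That's 4.6 units closer together.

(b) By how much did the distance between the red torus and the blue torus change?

-4.9

They were about 7.2 units apart before and 2.3 after — 4.9 units closer together.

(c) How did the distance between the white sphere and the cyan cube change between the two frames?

+3.0

The distance was about 2.2 in the first image and 5.2 in the second, so they moved 3.0 units further apart.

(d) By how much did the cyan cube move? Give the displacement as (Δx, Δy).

(-2.7, -2.7)

From the two frames, the cyan cube sits at roughly (10.2, 6.7) before and (7.5, 4.0) after.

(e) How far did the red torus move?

2.9

The red torus moved from about (1.0, 1.1) to (2.3, 3.7), a distance of √(1.3² + 2.6²) ≈ 2.9.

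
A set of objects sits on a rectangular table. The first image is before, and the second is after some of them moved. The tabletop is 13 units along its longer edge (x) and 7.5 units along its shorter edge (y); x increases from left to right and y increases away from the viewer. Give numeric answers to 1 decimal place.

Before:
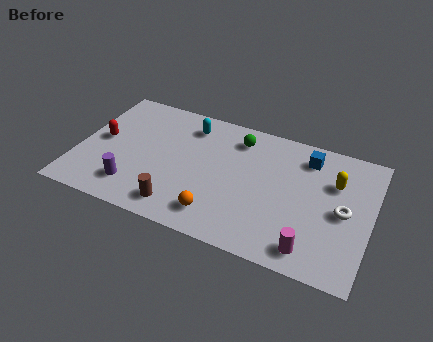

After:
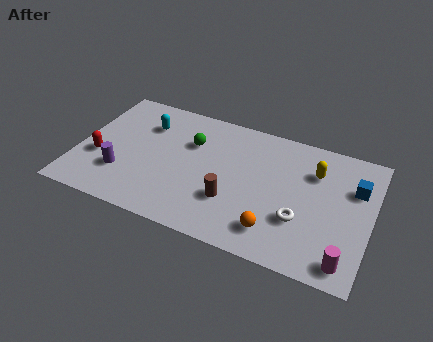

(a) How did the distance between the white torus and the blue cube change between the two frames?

+0.3

The distance was about 3.1 in the first image and 3.4 in the second, so they moved 0.3 units further apart.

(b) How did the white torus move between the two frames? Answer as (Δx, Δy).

(-1.8, -1.1)

The white torus started near (11.8, 3.6) and ended near (10.0, 2.5).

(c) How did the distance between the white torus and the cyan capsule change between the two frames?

+0.3

The distance was about 7.5 in the first image and 7.8 in the second, so they moved 0.3 units further apart.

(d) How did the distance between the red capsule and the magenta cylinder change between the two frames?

+1.2

The distance was about 10.0 in the first image and 11.2 in the second, so they moved 1.2 units further apart.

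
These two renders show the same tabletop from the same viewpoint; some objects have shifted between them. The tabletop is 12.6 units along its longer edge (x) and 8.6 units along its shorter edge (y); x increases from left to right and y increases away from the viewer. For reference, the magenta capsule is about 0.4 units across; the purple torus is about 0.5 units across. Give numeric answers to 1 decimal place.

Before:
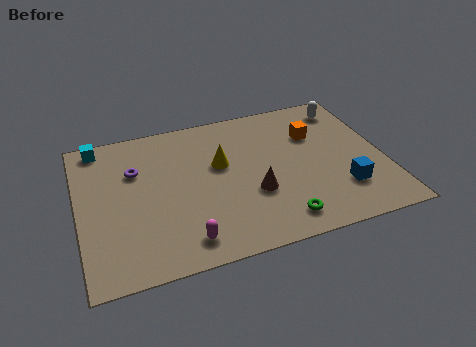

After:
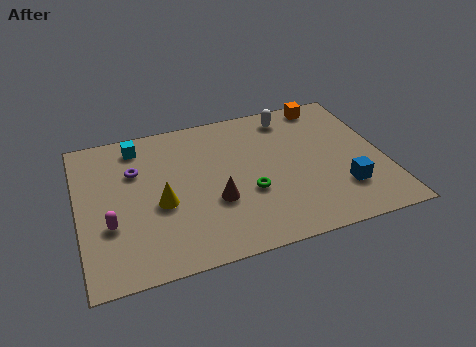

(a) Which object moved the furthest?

the magenta capsule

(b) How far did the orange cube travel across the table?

1.9

The orange cube was near (9.9, 5.9) before and (10.6, 7.7) after, so it travelled √(0.7² + 1.8²) ≈ 1.9 units.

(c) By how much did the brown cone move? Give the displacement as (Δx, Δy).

(-1.6, 0.0)

The brown cone was at about (7.1, 3.1) and moved to about (5.5, 3.1).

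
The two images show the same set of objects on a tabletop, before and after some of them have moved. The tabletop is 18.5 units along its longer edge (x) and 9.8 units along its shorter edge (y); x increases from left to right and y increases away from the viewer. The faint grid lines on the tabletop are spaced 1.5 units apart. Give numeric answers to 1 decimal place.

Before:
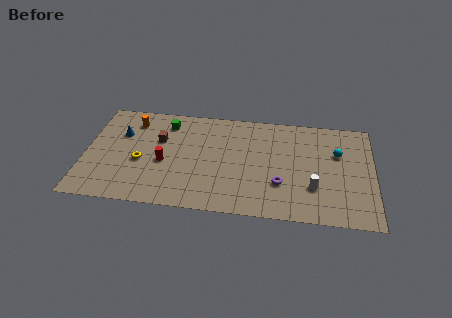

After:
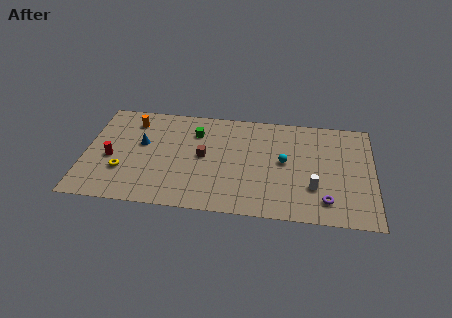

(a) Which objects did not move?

the white cylinder and the orange cylinder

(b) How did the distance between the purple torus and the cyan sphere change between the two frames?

-0.6

The distance was about 4.9 in the first image and 4.3 in the second, so they moved 0.6 units closer together.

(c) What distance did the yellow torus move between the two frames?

1.5

From (3.6, 4.1) to (2.5, 3.1), the yellow torus covered √(1.1² + 1.0²) ≈ 1.5 units.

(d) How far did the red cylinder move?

3.4

The red cylinder moved from about (5.1, 4.2) to (1.7, 4.2), a distance of √(3.4² + 0.0²) ≈ 3.4.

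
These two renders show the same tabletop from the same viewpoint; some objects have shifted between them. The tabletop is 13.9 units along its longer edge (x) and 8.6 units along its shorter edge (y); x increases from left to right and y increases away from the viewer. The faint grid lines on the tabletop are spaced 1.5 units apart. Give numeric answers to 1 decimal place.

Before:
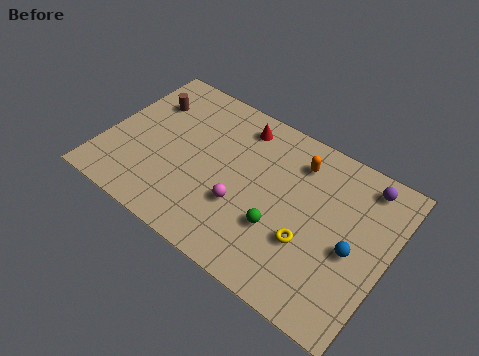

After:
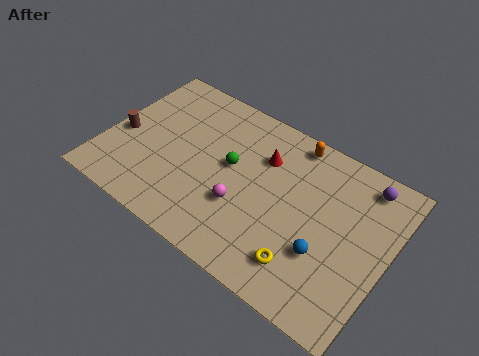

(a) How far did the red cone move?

1.8

From (6.1, 7.2) to (7.5, 6.1), the red cone covered √(1.4² + 1.1²) ≈ 1.8 units.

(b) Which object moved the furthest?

the green sphere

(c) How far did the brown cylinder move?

2.6

The brown cylinder was near (1.6, 6.2) before and (0.8, 3.7) after, so it travelled √(0.8² + 2.5²) ≈ 2.6 units.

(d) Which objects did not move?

the purple sphere and the magenta sphere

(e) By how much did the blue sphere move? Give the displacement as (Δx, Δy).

(-1.2, -0.9)

From the two frames, the blue sphere sits at roughly (12.3, 3.8) before and (11.1, 2.9) after.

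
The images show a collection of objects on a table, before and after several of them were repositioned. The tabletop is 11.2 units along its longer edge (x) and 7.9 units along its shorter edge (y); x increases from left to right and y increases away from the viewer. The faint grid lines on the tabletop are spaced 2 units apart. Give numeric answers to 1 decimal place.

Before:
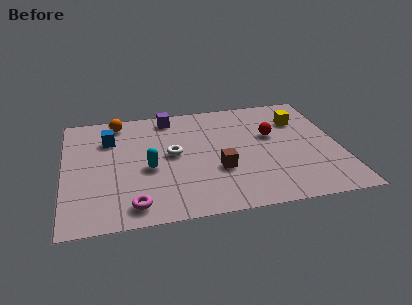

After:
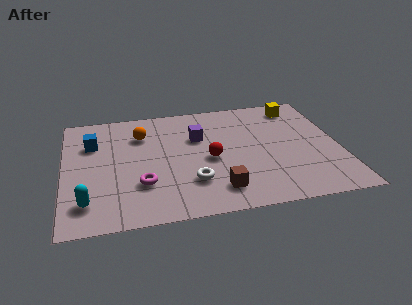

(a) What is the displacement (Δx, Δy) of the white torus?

(0.7, -2.0)

The white torus started near (4.4, 4.2) and ended near (5.1, 2.2).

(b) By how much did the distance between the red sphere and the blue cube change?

-1.6

Before: roughly 6.7 units apart; after: 5.1. That's 1.6 units closer together.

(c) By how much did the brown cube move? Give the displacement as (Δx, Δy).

(-0.1, -1.3)

From the two frames, the brown cube sits at roughly (6.2, 2.8) before and (6.1, 1.5) after.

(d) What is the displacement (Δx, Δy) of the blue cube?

(-0.7, -0.2)

The blue cube was at about (1.9, 5.7) and moved to about (1.2, 5.5).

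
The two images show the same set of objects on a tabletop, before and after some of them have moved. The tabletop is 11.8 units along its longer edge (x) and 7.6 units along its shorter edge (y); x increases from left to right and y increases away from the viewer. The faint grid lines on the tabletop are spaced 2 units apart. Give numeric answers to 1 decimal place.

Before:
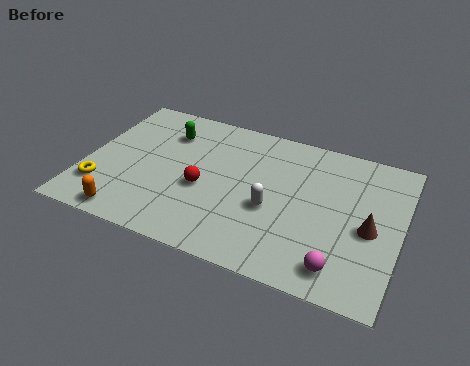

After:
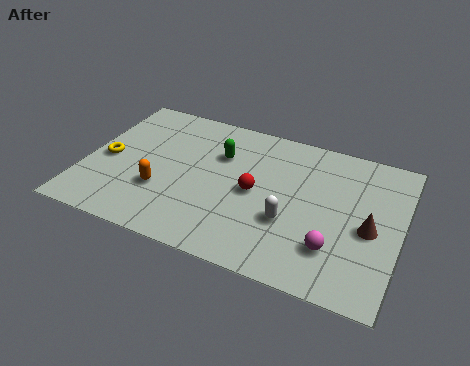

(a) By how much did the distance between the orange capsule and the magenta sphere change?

-1.3

They were about 7.8 units apart before and 6.5 after — 1.3 units closer together.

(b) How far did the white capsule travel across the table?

0.8

From (7.1, 3.1) to (7.8, 2.7), the white capsule covered √(0.7² + 0.4²) ≈ 0.8 units.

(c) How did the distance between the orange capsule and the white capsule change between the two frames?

-0.8

Before: roughly 5.6 units apart; after: 4.8. That's 0.8 units closer together.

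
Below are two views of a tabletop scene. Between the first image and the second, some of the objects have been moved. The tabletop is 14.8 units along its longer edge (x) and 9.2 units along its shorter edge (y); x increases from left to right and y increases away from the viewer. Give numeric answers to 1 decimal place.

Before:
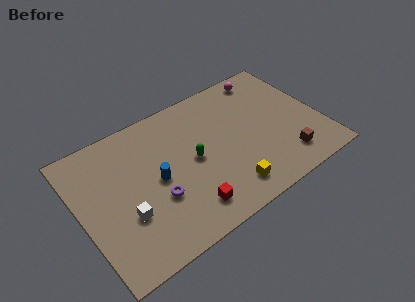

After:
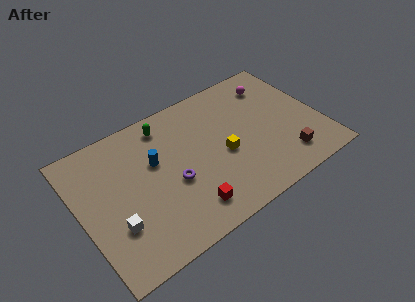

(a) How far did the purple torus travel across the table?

1.2

The purple torus was near (4.4, 3.3) before and (5.5, 3.8) after, so it travelled √(1.1² + 0.5²) ≈ 1.2 units.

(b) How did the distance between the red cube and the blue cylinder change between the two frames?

+1.1

Before: roughly 3.1 units apart; after: 4.2. That's 1.1 units further apart.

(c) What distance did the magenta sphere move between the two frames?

0.9

From (12.2, 8.1) to (12.5, 7.3), the magenta sphere covered √(0.3² + 0.8²) ≈ 0.9 units.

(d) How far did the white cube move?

0.8

The white cube was near (2.5, 3.2) before and (1.8, 2.9) after, so it travelled √(0.7² + 0.3²) ≈ 0.8 units.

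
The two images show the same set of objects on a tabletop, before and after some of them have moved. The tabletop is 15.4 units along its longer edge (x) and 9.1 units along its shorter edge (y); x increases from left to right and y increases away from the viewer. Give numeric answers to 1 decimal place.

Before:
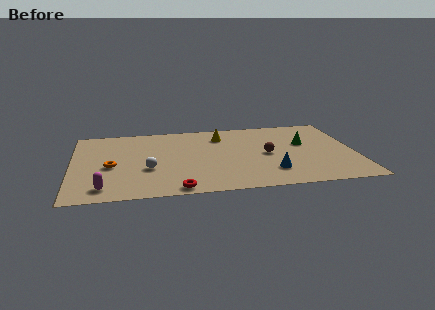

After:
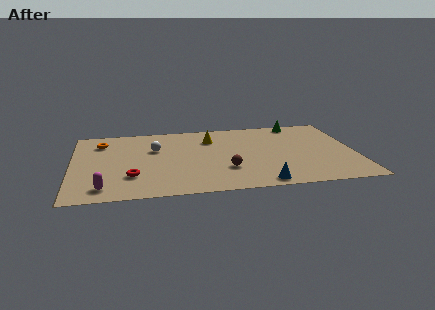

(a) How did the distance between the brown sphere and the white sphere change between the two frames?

-1.7

They were about 6.6 units apart before and 4.9 after — 1.7 units closer together.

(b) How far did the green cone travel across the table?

2.7

From (12.7, 5.5) to (12.5, 8.2), the green cone covered √(0.2² + 2.7²) ≈ 2.7 units.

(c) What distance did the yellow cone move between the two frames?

0.7

The yellow cone was near (8.2, 7.1) before and (7.6, 6.8) after, so it travelled √(0.6² + 0.3²) ≈ 0.7 units.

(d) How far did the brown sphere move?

2.8

The brown sphere moved from about (10.6, 4.4) to (8.3, 2.8), a distance of √(2.3² + 1.6²) ≈ 2.8.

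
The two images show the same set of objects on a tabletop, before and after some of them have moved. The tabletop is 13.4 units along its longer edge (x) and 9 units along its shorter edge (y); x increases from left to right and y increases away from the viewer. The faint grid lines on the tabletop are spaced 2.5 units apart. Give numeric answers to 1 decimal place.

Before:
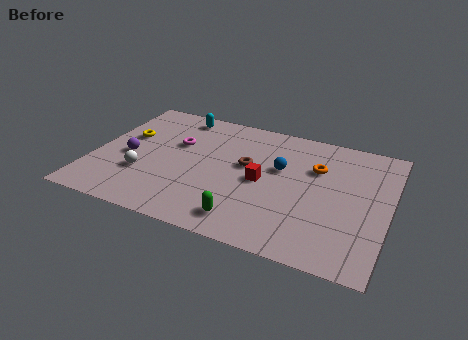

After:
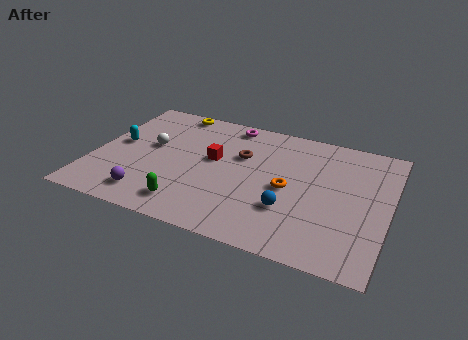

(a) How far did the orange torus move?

2.2

The orange torus moved from about (10.0, 6.1) to (8.9, 4.2), a distance of √(1.1² + 1.9²) ≈ 2.2.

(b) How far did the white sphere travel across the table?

2.2

The white sphere was near (2.4, 2.9) before and (2.5, 5.1) after, so it travelled √(0.1² + 2.2²) ≈ 2.2 units.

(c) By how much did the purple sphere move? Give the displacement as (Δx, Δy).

(1.3, -2.5)

From the two frames, the purple sphere sits at roughly (1.6, 4.0) before and (2.9, 1.5) after.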